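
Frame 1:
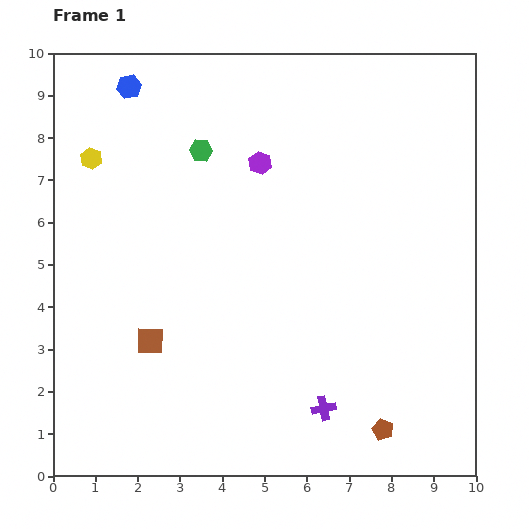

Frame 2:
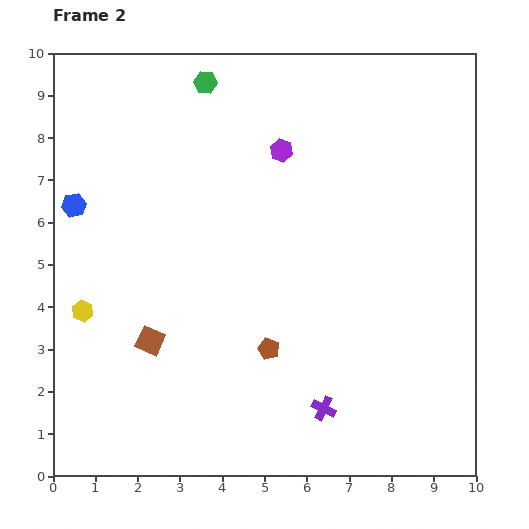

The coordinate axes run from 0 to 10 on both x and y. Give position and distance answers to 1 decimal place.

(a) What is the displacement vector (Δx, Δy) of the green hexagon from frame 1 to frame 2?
(0.1, 1.6)

The green hexagon was at (3.5, 7.7) in frame 1 and (3.6, 9.3) in frame 2.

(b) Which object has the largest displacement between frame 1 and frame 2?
the yellow hexagon

(moved 3.6; next 3.3)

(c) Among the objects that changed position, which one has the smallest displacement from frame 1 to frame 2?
the purple hexagon

(moved 0.6)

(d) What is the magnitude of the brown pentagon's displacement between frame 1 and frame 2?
3.3

The brown pentagon moved from (7.8, 1.1) to (5.1, 3.0), a distance of √(2.7² + 1.9²) ≈ 3.3.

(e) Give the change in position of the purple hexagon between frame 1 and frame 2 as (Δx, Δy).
(0.5, 0.3)

The purple hexagon was at (4.9, 7.4) in frame 1 and (5.4, 7.7) in frame 2.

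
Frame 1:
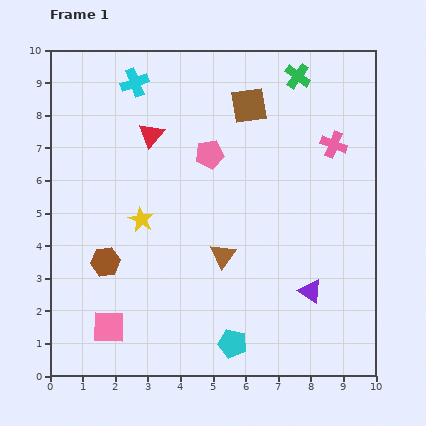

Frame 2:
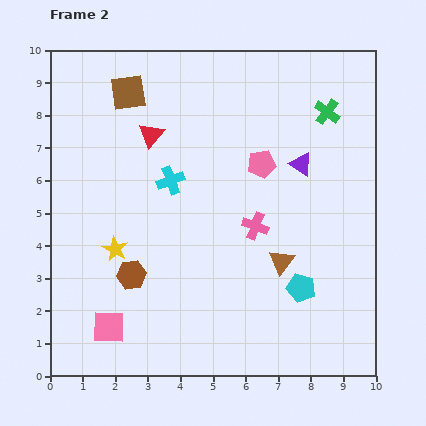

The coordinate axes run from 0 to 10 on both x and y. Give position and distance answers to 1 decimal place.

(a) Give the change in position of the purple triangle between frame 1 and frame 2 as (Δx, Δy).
(-0.3, 3.9)

The purple triangle was at (8.0, 2.6) in frame 1 and (7.7, 6.5) in frame 2.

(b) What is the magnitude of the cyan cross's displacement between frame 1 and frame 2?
3.2

The cyan cross moved from (2.6, 9.0) to (3.7, 6.0), a distance of √(1.1² + 3.0²) ≈ 3.2.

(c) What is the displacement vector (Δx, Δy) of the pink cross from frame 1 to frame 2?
(-2.4, -2.5)

The pink cross was at (8.7, 7.1) in frame 1 and (6.3, 4.6) in frame 2.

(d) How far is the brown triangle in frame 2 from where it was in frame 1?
1.8

The brown triangle moved from (5.3, 3.7) to (7.1, 3.5), a distance of √(1.8² + 0.2²) ≈ 1.8.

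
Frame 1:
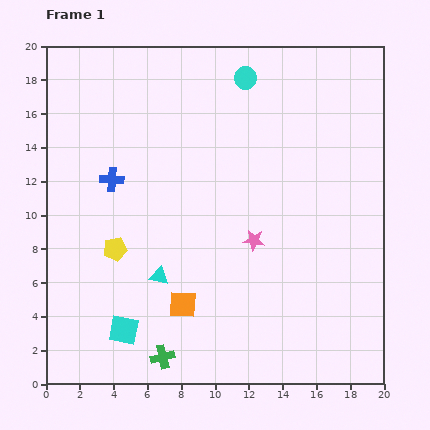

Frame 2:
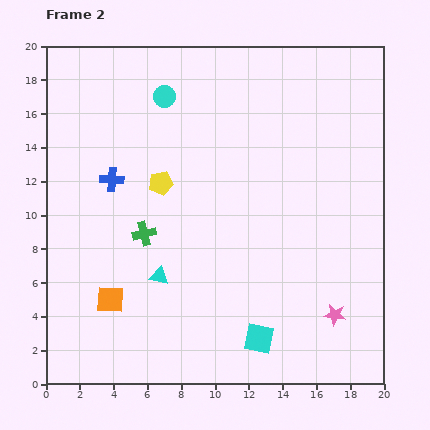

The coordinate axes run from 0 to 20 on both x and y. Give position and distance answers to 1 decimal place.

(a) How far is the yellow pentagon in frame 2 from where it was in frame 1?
4.7

The yellow pentagon moved from (4.1, 8.0) to (6.8, 11.9), a distance of √(2.7² + 3.9²) ≈ 4.7.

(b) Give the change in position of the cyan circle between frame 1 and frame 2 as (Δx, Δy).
(-4.8, -1.1)

The cyan circle was at (11.8, 18.1) in frame 1 and (7.0, 17.0) in frame 2.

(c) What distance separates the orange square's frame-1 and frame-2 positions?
4.3

The orange square moved from (8.1, 4.7) to (3.8, 5.0), a distance of √(4.3² + 0.3²) ≈ 4.3.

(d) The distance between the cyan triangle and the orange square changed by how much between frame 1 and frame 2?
+1.0

Distance in frame 1: 2.2. Distance in frame 2: 3.2.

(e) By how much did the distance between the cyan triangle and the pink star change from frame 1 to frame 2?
+4.7

Distance in frame 1: 6.0. Distance in frame 2: 10.7.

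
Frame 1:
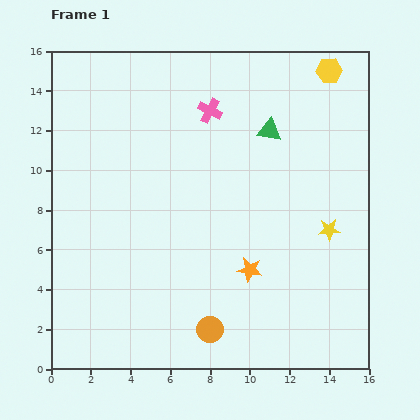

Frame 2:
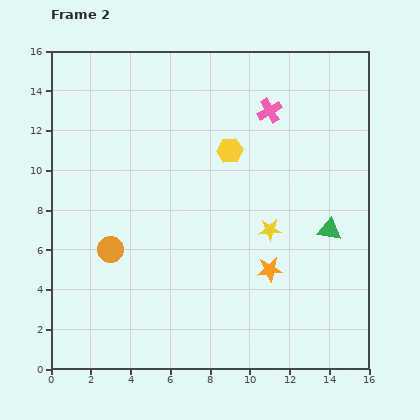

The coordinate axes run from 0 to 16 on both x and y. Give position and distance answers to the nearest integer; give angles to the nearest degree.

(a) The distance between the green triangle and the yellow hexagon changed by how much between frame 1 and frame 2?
+2

Distance in frame 1: 4. Distance in frame 2: 6.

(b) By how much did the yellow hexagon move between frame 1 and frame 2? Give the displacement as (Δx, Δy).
(-5, -4)

The yellow hexagon was at (14, 15) in frame 1 and (9, 11) in frame 2.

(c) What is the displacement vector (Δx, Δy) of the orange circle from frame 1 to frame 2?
(-5, 4)

The orange circle was at (8, 2) in frame 1 and (3, 6) in frame 2.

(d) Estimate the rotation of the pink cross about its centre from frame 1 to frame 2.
33° clockwise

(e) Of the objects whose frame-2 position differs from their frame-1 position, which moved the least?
the orange star

(moved 1)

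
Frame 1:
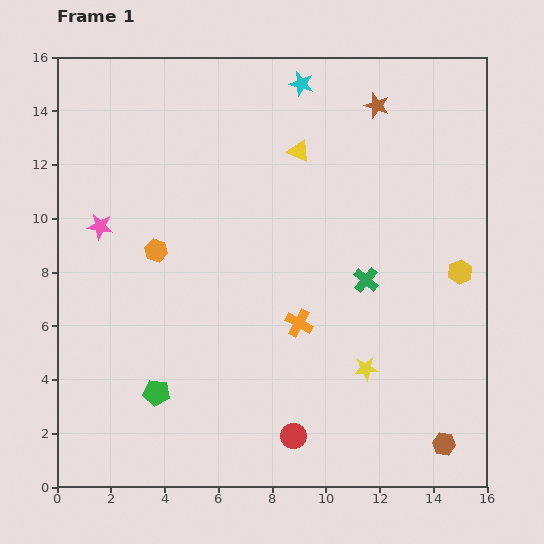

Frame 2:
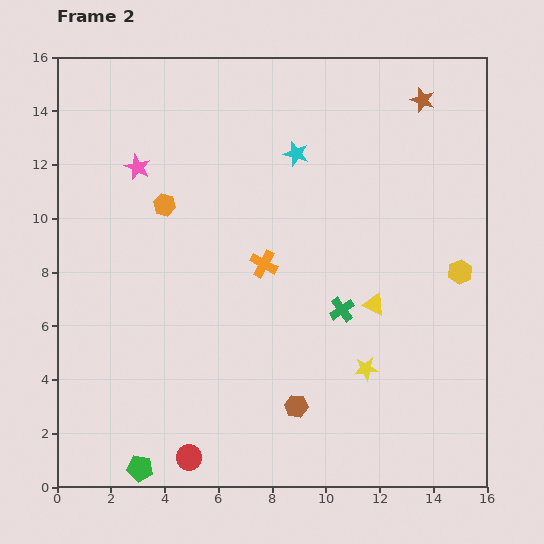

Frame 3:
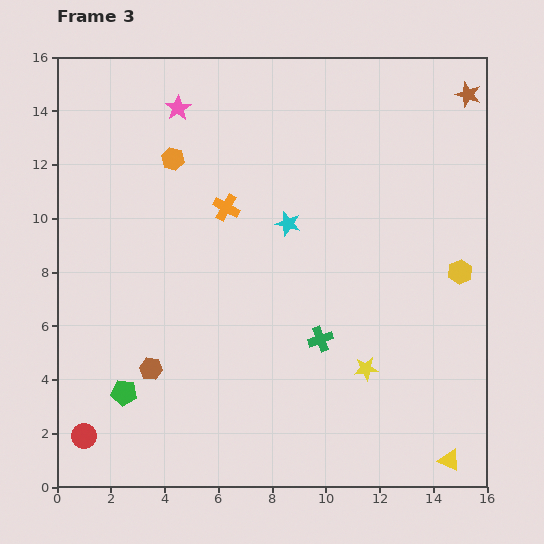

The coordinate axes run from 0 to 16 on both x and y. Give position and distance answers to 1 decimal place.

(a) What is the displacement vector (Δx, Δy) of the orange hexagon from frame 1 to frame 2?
(0.3, 1.7)

The orange hexagon was at (3.7, 8.8) in frame 1 and (4.0, 10.5) in frame 2.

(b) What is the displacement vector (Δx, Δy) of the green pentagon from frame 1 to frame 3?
(-1.2, 0.0)

The green pentagon was at (3.7, 3.5) in frame 1 and (2.5, 3.5) in frame 3.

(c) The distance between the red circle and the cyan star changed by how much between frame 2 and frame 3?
-1.0

Distance in frame 2: 12.0. Distance in frame 3: 11.0.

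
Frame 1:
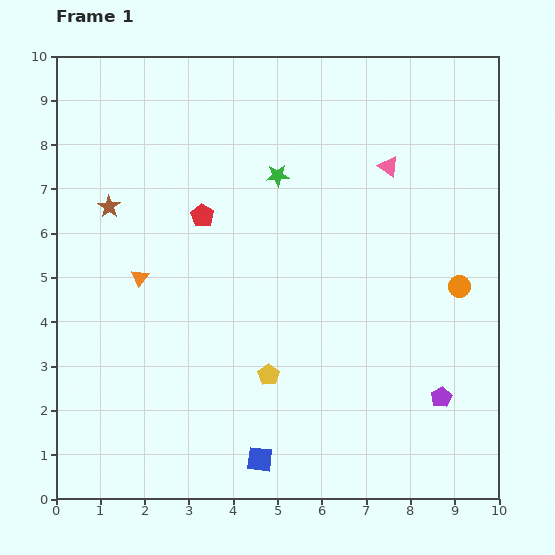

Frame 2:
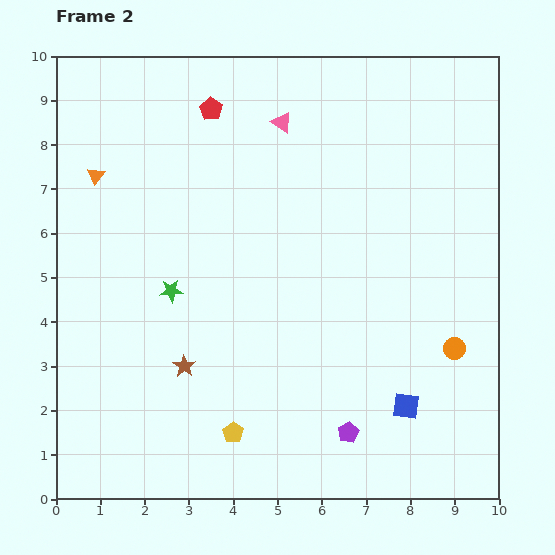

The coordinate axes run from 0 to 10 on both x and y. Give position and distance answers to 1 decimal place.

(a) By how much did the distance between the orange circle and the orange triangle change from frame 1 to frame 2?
+1.8

Distance in frame 1: 7.2. Distance in frame 2: 9.0.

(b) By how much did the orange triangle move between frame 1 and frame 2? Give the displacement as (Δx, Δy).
(-1.0, 2.3)

The orange triangle was at (1.9, 5.0) in frame 1 and (0.9, 7.3) in frame 2.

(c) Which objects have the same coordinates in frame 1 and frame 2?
none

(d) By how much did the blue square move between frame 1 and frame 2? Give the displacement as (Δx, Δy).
(3.3, 1.2)

The blue square was at (4.6, 0.9) in frame 1 and (7.9, 2.1) in frame 2.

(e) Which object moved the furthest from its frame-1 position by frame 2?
the brown star

(moved 4.0; next 3.5)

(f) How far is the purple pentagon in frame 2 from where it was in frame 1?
2.2

The purple pentagon moved from (8.7, 2.3) to (6.6, 1.5), a distance of √(2.1² + 0.8²) ≈ 2.2.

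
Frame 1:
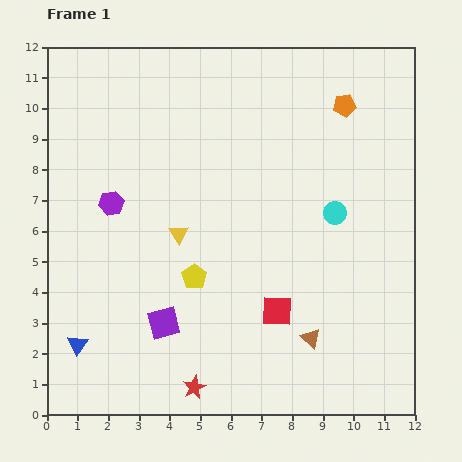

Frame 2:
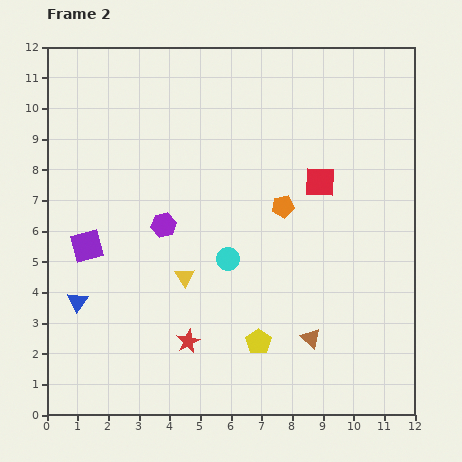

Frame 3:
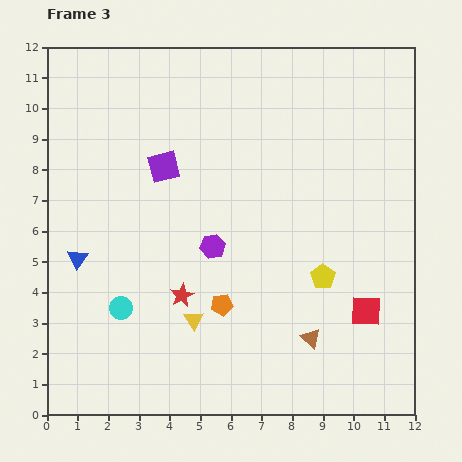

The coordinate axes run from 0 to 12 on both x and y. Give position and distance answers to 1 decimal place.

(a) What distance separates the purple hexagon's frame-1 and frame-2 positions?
1.8

The purple hexagon moved from (2.1, 6.9) to (3.8, 6.2), a distance of √(1.7² + 0.7²) ≈ 1.8.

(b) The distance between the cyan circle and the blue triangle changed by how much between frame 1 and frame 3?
-7.3

Distance in frame 1: 9.4. Distance in frame 3: 2.1.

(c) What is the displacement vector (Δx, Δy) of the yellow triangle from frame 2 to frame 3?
(0.3, -1.4)

The yellow triangle was at (4.5, 4.5) in frame 2 and (4.8, 3.1) in frame 3.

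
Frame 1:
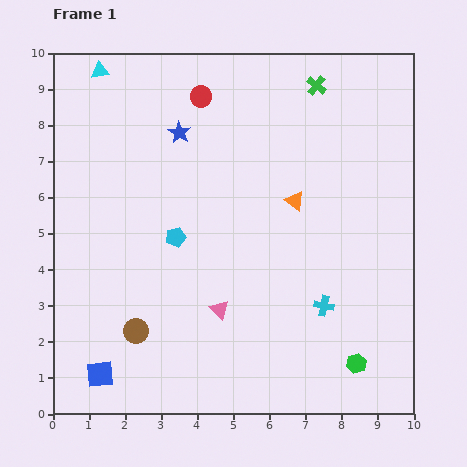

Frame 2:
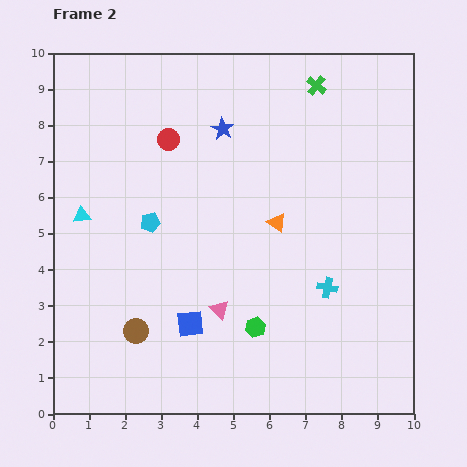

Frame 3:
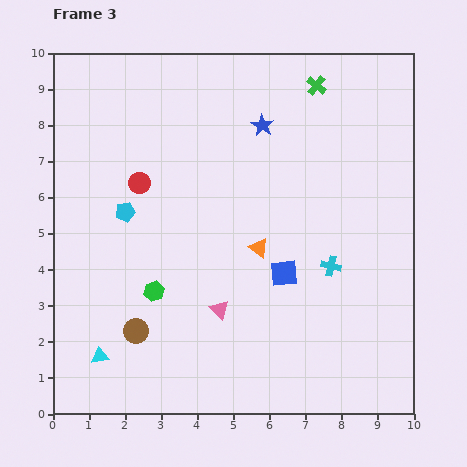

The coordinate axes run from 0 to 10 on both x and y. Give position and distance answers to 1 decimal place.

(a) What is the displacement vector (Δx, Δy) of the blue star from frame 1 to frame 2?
(1.2, 0.1)

The blue star was at (3.5, 7.8) in frame 1 and (4.7, 7.9) in frame 2.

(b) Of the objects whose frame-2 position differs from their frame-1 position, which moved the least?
the cyan cross

(moved 0.5)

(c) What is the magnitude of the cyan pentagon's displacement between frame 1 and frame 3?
1.6

The cyan pentagon moved from (3.4, 4.9) to (2.0, 5.6), a distance of √(1.4² + 0.7²) ≈ 1.6.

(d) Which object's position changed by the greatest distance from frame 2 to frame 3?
the cyan triangle

(moved 3.9; next 3.0)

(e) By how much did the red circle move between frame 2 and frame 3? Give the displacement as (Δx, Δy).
(-0.8, -1.2)

The red circle was at (3.2, 7.6) in frame 2 and (2.4, 6.4) in frame 3.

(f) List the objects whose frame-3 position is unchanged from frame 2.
the green cross, the brown circle, the pink triangle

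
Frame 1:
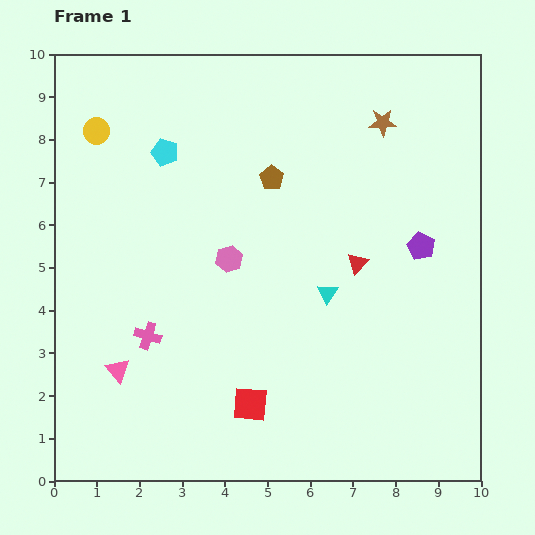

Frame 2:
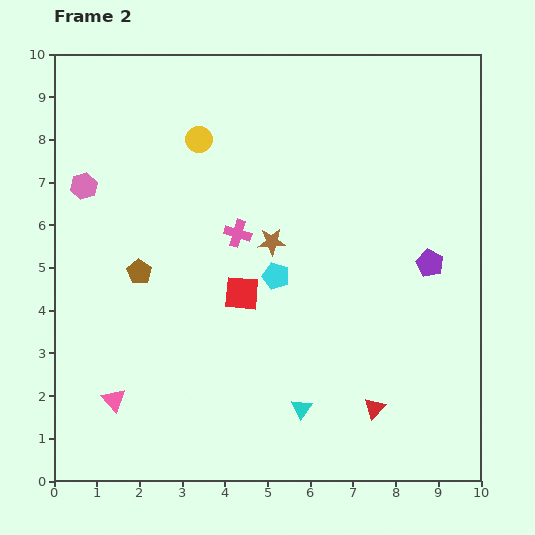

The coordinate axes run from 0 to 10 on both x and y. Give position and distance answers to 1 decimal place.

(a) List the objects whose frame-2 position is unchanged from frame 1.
none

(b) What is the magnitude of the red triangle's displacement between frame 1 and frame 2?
3.4

The red triangle moved from (7.1, 5.1) to (7.5, 1.7), a distance of √(0.4² + 3.4²) ≈ 3.4.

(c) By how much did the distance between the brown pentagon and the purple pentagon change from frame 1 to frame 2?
+3.0

Distance in frame 1: 3.8. Distance in frame 2: 6.8.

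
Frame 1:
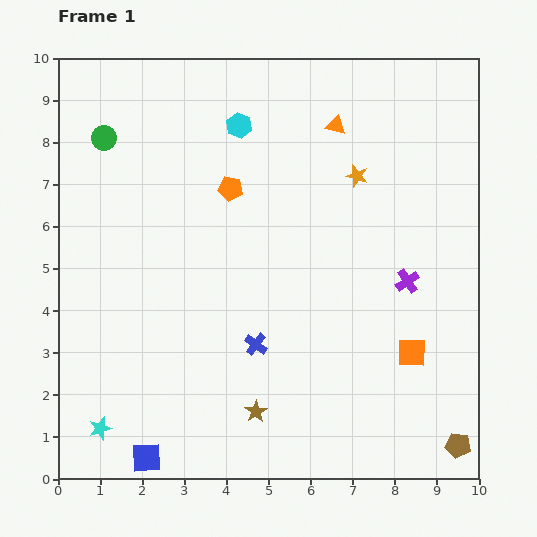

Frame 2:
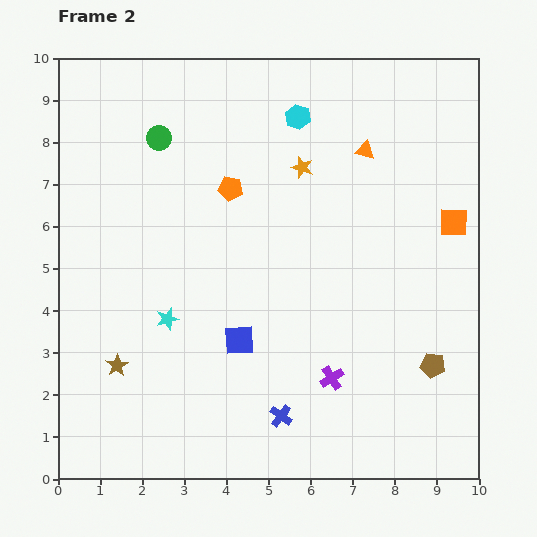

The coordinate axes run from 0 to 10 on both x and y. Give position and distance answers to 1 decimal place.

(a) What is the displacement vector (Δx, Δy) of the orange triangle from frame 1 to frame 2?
(0.7, -0.6)

The orange triangle was at (6.6, 8.4) in frame 1 and (7.3, 7.8) in frame 2.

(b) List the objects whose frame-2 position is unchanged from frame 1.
the orange pentagon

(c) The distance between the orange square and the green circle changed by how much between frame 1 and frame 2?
-1.6

Distance in frame 1: 8.9. Distance in frame 2: 7.3.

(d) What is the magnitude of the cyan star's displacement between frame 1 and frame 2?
3.1

The cyan star moved from (1.0, 1.2) to (2.6, 3.8), a distance of √(1.6² + 2.6²) ≈ 3.1.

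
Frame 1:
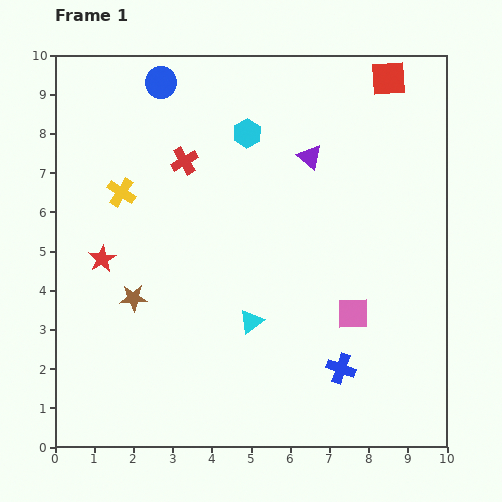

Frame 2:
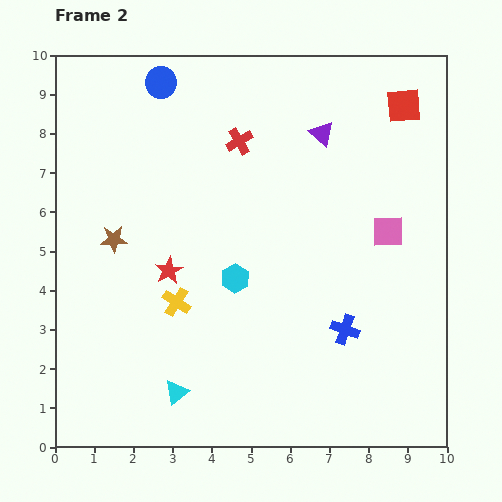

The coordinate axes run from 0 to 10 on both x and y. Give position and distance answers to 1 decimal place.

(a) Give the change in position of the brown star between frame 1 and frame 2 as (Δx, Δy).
(-0.5, 1.5)

The brown star was at (2.0, 3.8) in frame 1 and (1.5, 5.3) in frame 2.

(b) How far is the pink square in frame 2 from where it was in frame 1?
2.3

The pink square moved from (7.6, 3.4) to (8.5, 5.5), a distance of √(0.9² + 2.1²) ≈ 2.3.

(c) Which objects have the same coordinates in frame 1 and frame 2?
the blue circle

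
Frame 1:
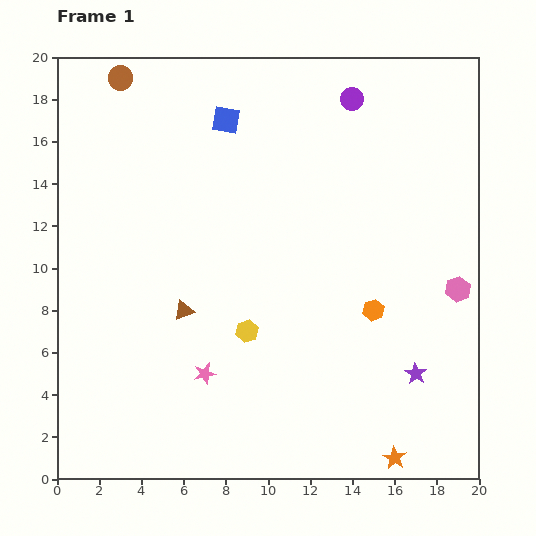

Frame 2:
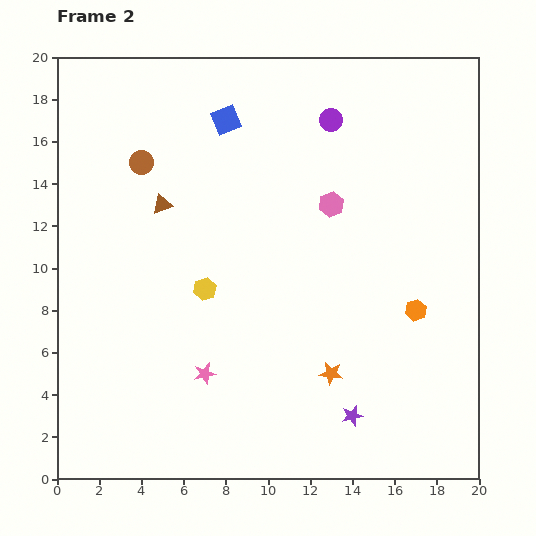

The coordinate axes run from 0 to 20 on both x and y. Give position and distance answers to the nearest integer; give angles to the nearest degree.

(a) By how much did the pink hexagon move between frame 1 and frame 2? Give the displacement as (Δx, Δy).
(-6, 4)

The pink hexagon was at (19, 9) in frame 1 and (13, 13) in frame 2.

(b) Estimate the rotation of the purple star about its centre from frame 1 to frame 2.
26° clockwise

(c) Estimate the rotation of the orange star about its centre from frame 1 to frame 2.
24° counter-clockwise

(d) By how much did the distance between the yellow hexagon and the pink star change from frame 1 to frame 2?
+1

Distance in frame 1: 3. Distance in frame 2: 4.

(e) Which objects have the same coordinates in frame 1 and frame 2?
the pink star, the blue square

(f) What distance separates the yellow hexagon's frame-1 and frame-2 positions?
3

The yellow hexagon moved from (9, 7) to (7, 9), a distance of √(2² + 2²) ≈ 3.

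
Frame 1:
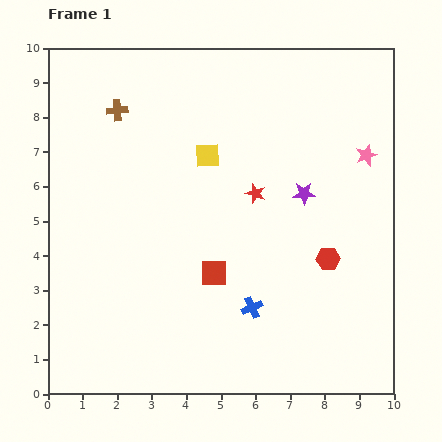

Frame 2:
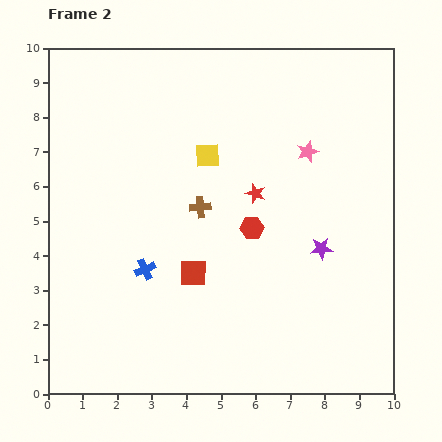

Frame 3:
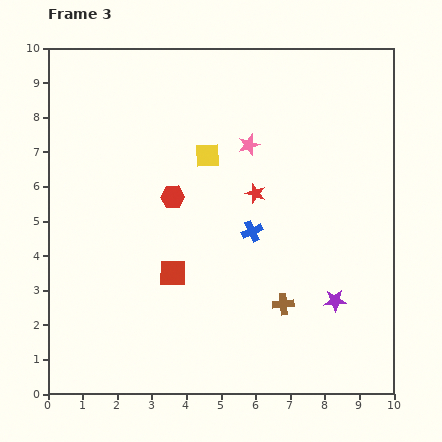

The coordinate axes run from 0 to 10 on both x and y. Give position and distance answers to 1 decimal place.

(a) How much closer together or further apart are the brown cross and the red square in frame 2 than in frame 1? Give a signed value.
-3.6

Distance in frame 1: 5.5. Distance in frame 2: 1.9.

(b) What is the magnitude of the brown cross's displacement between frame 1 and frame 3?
7.4

The brown cross moved from (2.0, 8.2) to (6.8, 2.6), a distance of √(4.8² + 5.6²) ≈ 7.4.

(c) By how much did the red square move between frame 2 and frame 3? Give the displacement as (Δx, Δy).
(-0.6, 0.0)

The red square was at (4.2, 3.5) in frame 2 and (3.6, 3.5) in frame 3.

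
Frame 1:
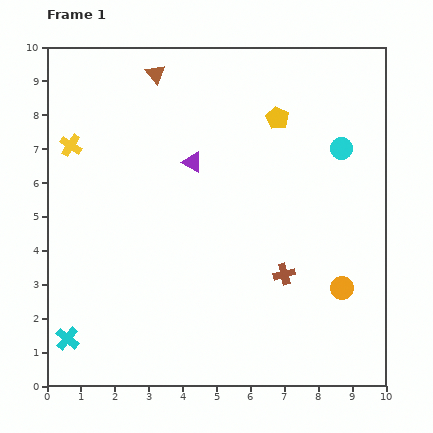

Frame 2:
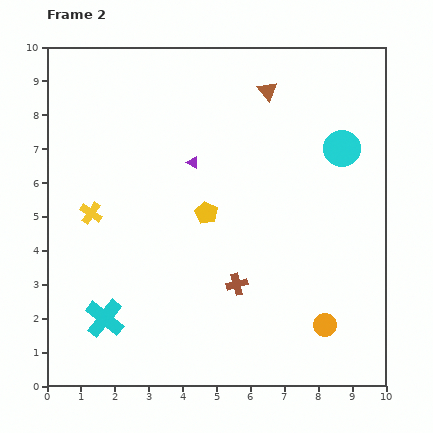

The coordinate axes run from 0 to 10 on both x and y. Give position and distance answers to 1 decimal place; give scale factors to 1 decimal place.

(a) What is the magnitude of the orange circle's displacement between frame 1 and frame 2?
1.2

The orange circle moved from (8.7, 2.9) to (8.2, 1.8), a distance of √(0.5² + 1.1²) ≈ 1.2.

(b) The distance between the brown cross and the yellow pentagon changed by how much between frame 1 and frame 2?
-2.3

Distance in frame 1: 4.6. Distance in frame 2: 2.3.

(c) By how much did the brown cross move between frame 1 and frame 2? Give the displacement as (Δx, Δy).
(-1.4, -0.3)

The brown cross was at (7.0, 3.3) in frame 1 and (5.6, 3.0) in frame 2.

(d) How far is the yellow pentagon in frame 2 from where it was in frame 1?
3.5

The yellow pentagon moved from (6.8, 7.9) to (4.7, 5.1), a distance of √(2.1² + 2.8²) ≈ 3.5.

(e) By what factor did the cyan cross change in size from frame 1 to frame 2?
1.6×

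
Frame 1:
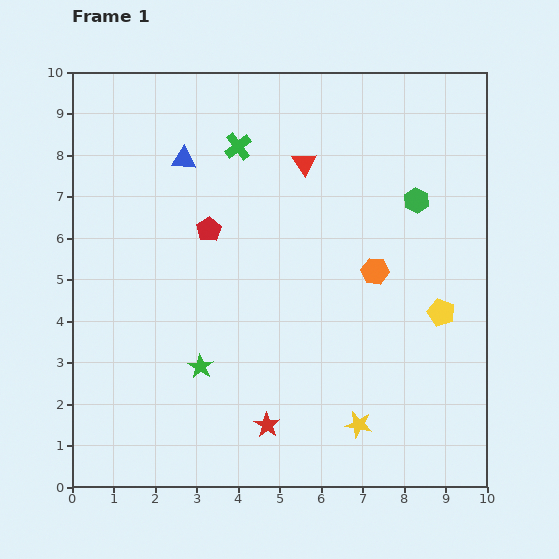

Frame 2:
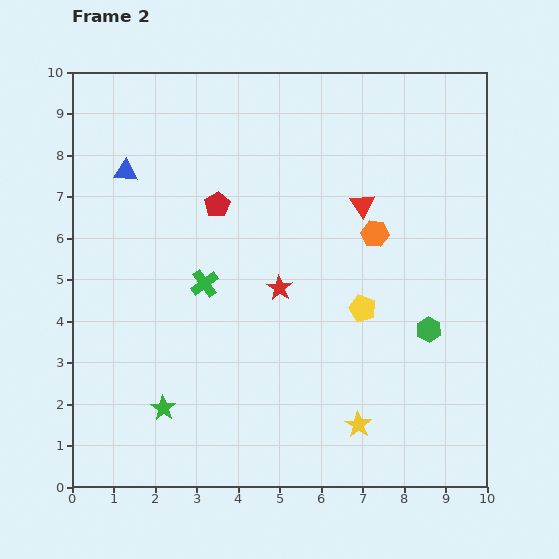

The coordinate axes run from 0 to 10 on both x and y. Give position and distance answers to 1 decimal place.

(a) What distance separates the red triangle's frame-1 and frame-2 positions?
1.7

The red triangle moved from (5.6, 7.8) to (7.0, 6.8), a distance of √(1.4² + 1.0²) ≈ 1.7.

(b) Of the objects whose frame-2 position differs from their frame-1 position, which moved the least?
the red pentagon

(moved 0.6)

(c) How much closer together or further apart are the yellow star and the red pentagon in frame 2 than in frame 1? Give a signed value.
+0.4

Distance in frame 1: 5.9. Distance in frame 2: 6.3.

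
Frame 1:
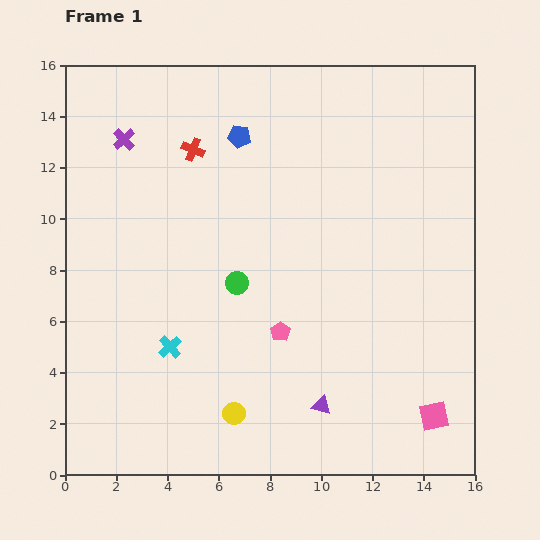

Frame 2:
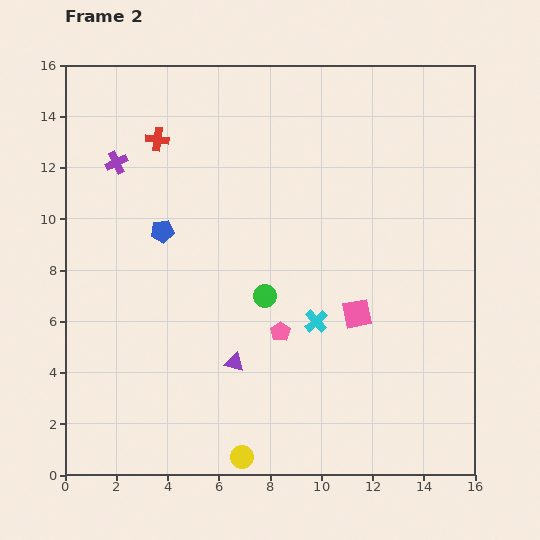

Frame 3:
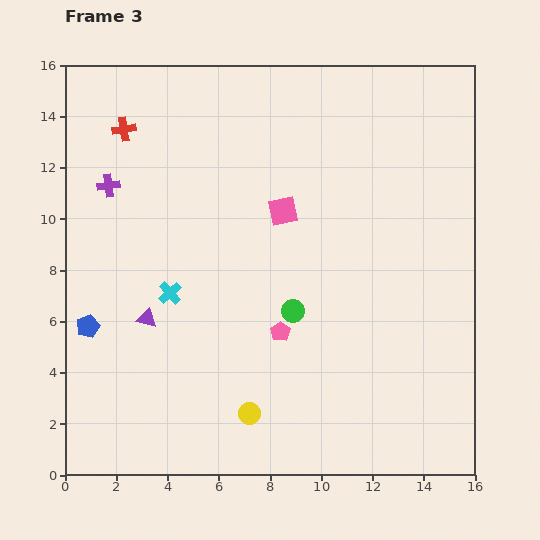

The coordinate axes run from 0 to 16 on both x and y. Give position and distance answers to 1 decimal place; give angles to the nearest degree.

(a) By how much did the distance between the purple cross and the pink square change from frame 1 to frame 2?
-5.1

Distance in frame 1: 16.2. Distance in frame 2: 11.1.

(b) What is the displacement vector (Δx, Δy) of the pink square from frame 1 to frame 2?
(-3.0, 4.0)

The pink square was at (14.4, 2.3) in frame 1 and (11.4, 6.3) in frame 2.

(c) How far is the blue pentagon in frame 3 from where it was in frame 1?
9.5

The blue pentagon moved from (6.8, 13.2) to (0.9, 5.8), a distance of √(5.9² + 7.4²) ≈ 9.5.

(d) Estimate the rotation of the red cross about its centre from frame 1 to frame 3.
31° counter-clockwise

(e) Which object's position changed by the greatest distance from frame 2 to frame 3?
the cyan cross

(moved 5.8; next 4.9)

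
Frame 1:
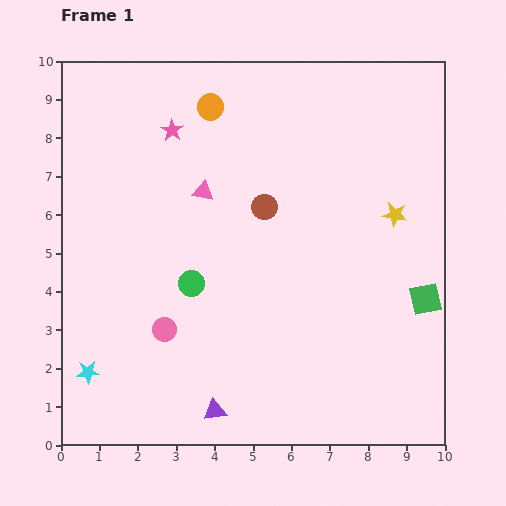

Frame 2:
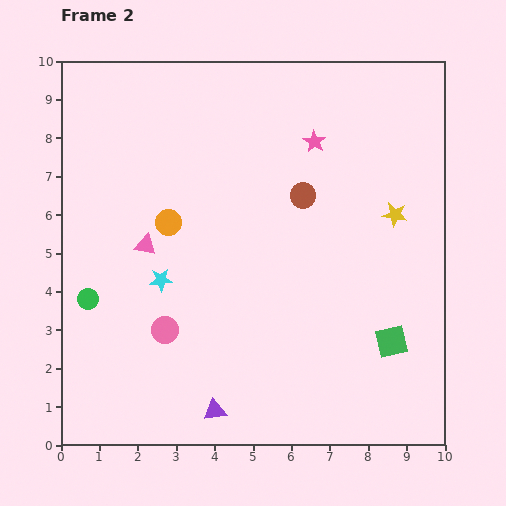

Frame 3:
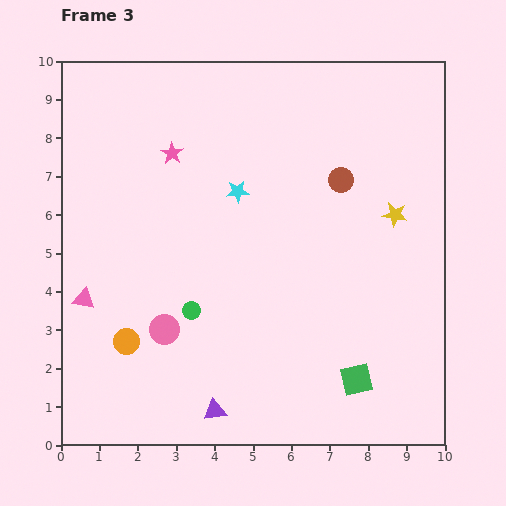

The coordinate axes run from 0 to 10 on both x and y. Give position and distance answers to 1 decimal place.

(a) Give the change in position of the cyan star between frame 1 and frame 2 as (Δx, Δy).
(1.9, 2.4)

The cyan star was at (0.7, 1.9) in frame 1 and (2.6, 4.3) in frame 2.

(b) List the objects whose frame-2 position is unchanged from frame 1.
the yellow star, the purple triangle, the pink circle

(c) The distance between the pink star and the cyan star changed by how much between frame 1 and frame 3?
-4.7

Distance in frame 1: 6.7. Distance in frame 3: 2.0.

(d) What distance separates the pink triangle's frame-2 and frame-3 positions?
2.1

The pink triangle moved from (2.2, 5.2) to (0.6, 3.8), a distance of √(1.6² + 1.4²) ≈ 2.1.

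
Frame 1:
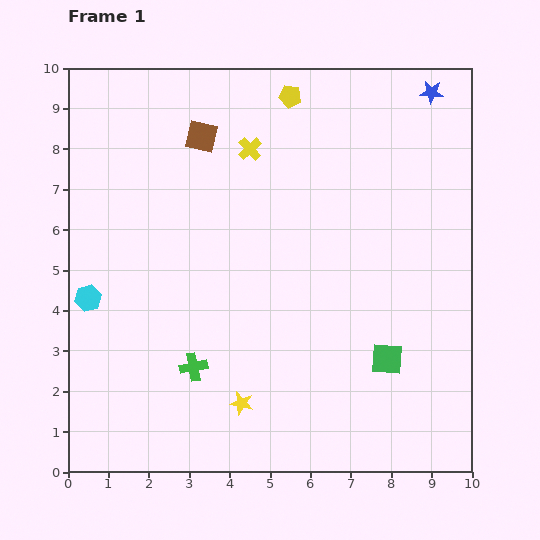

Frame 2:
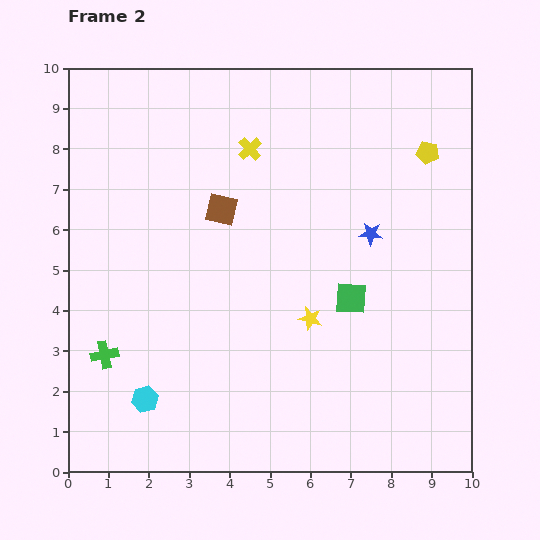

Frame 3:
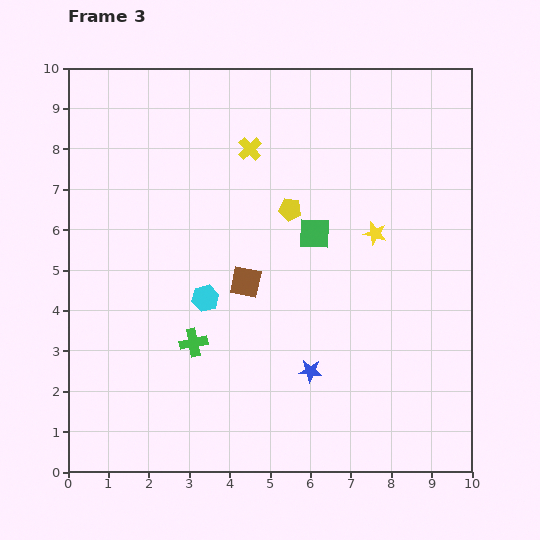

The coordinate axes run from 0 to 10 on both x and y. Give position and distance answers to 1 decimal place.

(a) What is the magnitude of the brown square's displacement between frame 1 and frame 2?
1.9

The brown square moved from (3.3, 8.3) to (3.8, 6.5), a distance of √(0.5² + 1.8²) ≈ 1.9.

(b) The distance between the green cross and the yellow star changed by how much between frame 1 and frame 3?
+3.7

Distance in frame 1: 1.5. Distance in frame 3: 5.2.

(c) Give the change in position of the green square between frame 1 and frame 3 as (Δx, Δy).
(-1.8, 3.1)

The green square was at (7.9, 2.8) in frame 1 and (6.1, 5.9) in frame 3.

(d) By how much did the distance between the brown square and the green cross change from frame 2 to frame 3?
-2.6

Distance in frame 2: 4.6. Distance in frame 3: 2.0.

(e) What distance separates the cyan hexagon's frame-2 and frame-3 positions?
2.9

The cyan hexagon moved from (1.9, 1.8) to (3.4, 4.3), a distance of √(1.5² + 2.5²) ≈ 2.9.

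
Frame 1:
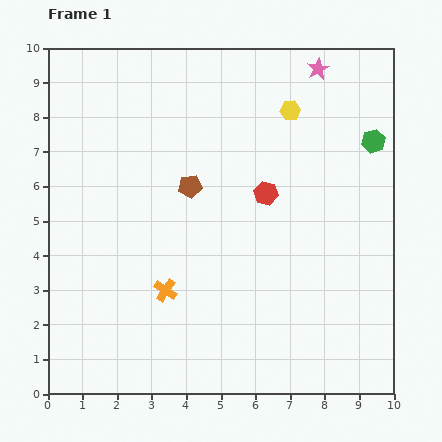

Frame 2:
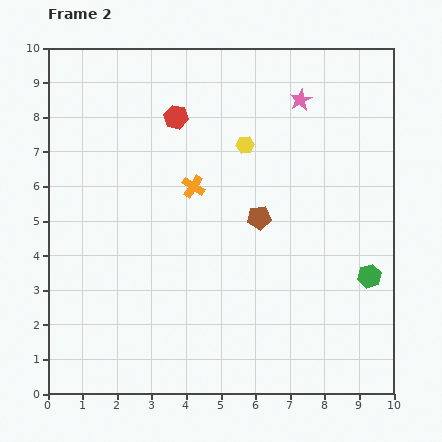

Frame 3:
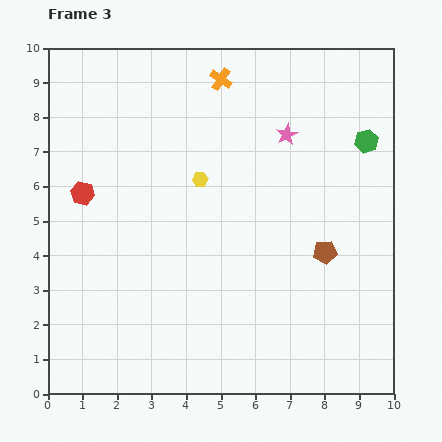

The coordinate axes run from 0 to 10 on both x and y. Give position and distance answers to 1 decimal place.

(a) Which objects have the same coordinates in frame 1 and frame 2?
none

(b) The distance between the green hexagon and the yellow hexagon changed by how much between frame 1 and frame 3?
+2.3

Distance in frame 1: 2.6. Distance in frame 3: 4.9.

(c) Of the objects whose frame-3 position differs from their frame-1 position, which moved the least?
the green hexagon

(moved 0.2)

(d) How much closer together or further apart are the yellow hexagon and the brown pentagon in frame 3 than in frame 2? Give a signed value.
+2.1

Distance in frame 2: 2.1. Distance in frame 3: 4.2.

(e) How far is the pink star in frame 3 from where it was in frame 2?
1.1

The pink star moved from (7.3, 8.5) to (6.9, 7.5), a distance of √(0.4² + 1.0²) ≈ 1.1.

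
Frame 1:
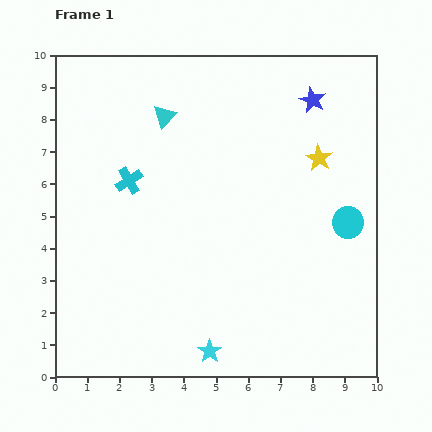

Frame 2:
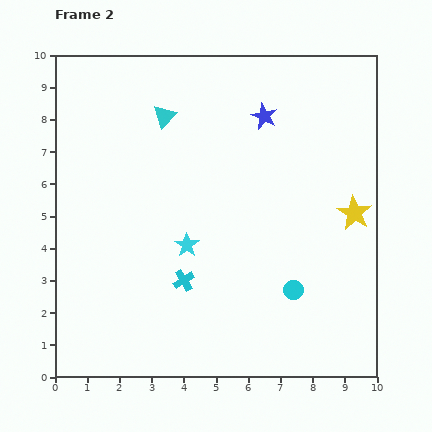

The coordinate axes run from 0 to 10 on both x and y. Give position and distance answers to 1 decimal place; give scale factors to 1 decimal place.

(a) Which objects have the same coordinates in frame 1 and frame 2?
the cyan triangle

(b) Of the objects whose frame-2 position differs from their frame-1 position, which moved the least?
the blue star

(moved 1.6)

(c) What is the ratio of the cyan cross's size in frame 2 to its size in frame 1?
0.8×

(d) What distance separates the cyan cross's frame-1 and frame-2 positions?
3.5

The cyan cross moved from (2.3, 6.1) to (4.0, 3.0), a distance of √(1.7² + 3.1²) ≈ 3.5.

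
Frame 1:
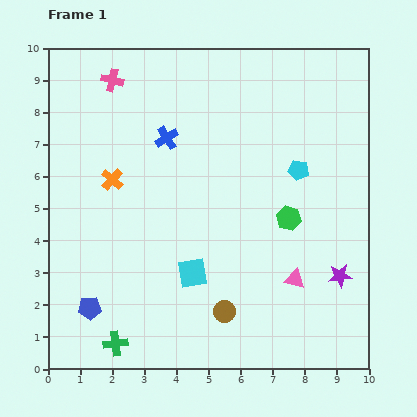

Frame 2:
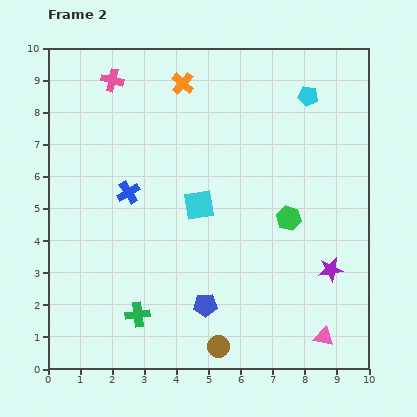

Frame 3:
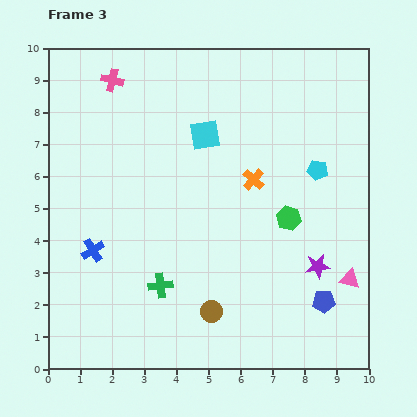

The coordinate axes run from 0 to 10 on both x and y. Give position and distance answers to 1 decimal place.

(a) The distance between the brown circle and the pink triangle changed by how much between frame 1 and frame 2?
+0.9

Distance in frame 1: 2.4. Distance in frame 2: 3.3.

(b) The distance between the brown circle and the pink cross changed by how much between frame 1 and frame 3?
-0.2

Distance in frame 1: 8.0. Distance in frame 3: 7.8.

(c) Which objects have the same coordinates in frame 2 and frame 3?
the pink cross, the green hexagon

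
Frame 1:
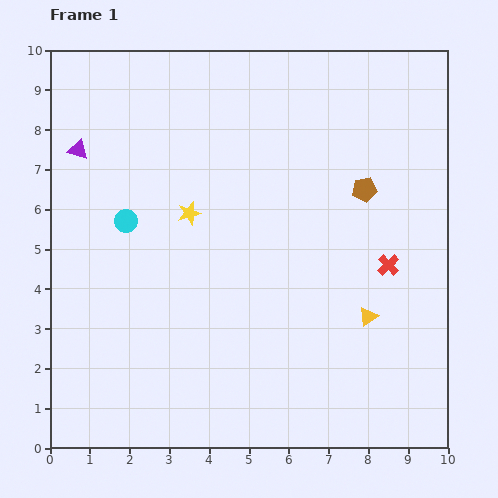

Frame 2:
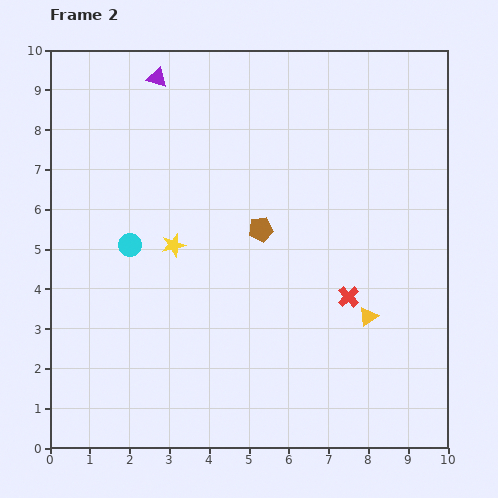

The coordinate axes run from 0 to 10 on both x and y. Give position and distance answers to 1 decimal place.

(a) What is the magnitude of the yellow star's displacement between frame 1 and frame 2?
0.9

The yellow star moved from (3.5, 5.9) to (3.1, 5.1), a distance of √(0.4² + 0.8²) ≈ 0.9.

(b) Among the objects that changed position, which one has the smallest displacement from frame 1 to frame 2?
the cyan circle

(moved 0.6)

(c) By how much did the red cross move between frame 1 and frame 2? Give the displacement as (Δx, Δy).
(-1.0, -0.8)

The red cross was at (8.5, 4.6) in frame 1 and (7.5, 3.8) in frame 2.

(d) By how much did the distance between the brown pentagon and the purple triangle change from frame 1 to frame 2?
-2.7

Distance in frame 1: 7.3. Distance in frame 2: 4.6.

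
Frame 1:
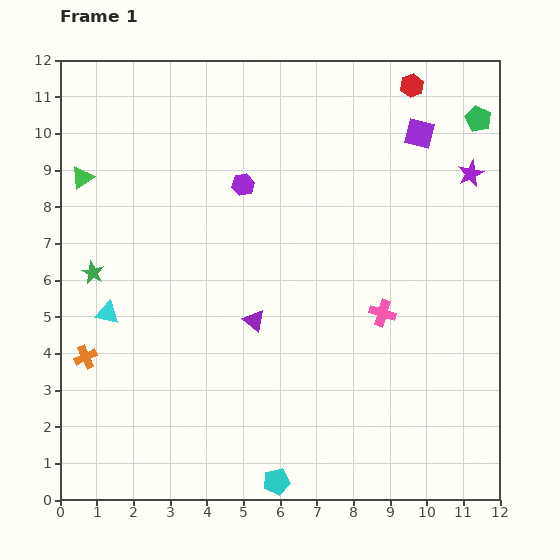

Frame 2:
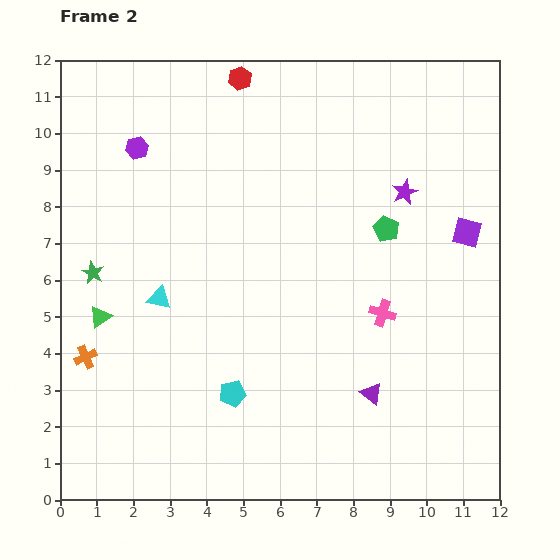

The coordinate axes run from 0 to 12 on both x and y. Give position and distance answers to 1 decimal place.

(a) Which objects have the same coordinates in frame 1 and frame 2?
the orange cross, the green star, the pink cross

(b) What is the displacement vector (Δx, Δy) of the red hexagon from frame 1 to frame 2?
(-4.7, 0.2)

The red hexagon was at (9.6, 11.3) in frame 1 and (4.9, 11.5) in frame 2.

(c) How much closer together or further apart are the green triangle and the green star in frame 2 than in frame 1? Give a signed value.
-1.4

Distance in frame 1: 2.6. Distance in frame 2: 1.2.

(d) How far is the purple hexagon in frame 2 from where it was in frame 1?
3.1

The purple hexagon moved from (5.0, 8.6) to (2.1, 9.6), a distance of √(2.9² + 1.0²) ≈ 3.1.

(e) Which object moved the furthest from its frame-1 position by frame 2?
the red hexagon

(moved 4.7; next 3.9)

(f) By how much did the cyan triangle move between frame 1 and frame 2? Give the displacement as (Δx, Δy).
(1.4, 0.4)

The cyan triangle was at (1.3, 5.1) in frame 1 and (2.7, 5.5) in frame 2.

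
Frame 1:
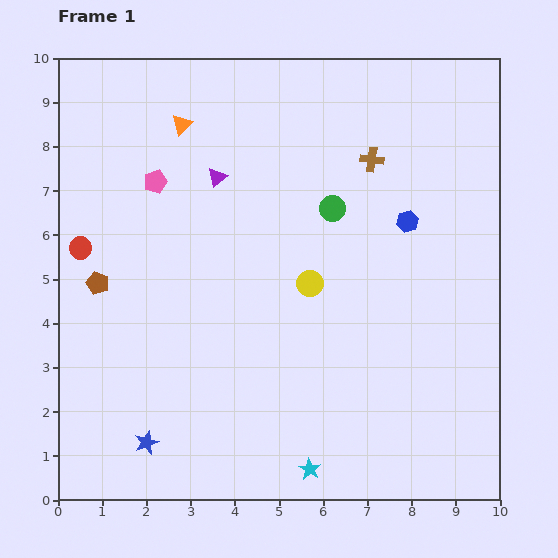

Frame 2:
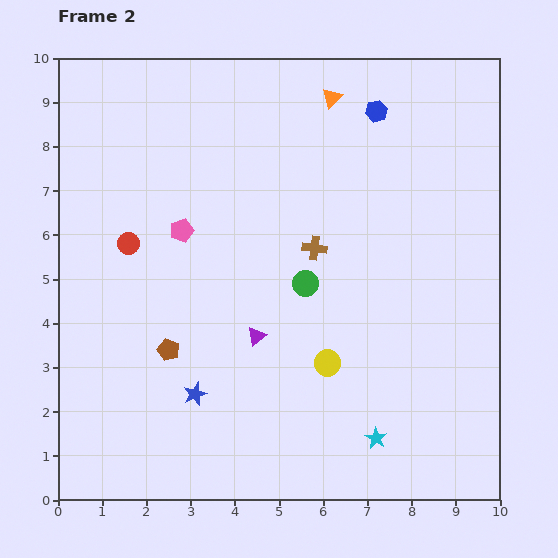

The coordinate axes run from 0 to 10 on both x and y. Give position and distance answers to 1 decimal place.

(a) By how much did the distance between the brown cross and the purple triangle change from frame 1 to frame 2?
-1.1

Distance in frame 1: 3.5. Distance in frame 2: 2.4.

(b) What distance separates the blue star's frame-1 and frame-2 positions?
1.6

The blue star moved from (2.0, 1.3) to (3.1, 2.4), a distance of √(1.1² + 1.1²) ≈ 1.6.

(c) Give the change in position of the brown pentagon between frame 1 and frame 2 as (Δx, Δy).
(1.6, -1.5)

The brown pentagon was at (0.9, 4.9) in frame 1 and (2.5, 3.4) in frame 2.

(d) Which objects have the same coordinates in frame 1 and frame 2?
none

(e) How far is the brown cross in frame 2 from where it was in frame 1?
2.4

The brown cross moved from (7.1, 7.7) to (5.8, 5.7), a distance of √(1.3² + 2.0²) ≈ 2.4.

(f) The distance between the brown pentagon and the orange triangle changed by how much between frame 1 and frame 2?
+2.7

Distance in frame 1: 4.1. Distance in frame 2: 6.8.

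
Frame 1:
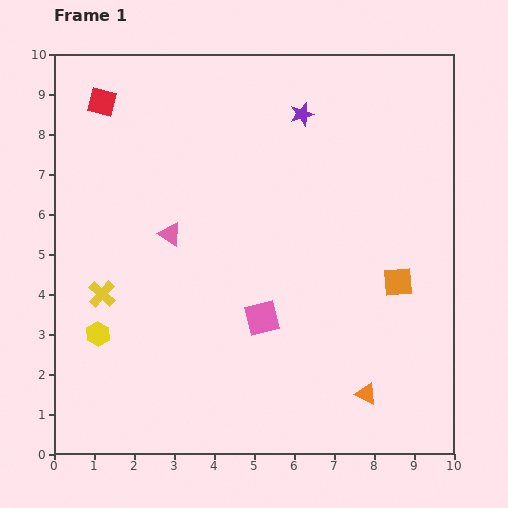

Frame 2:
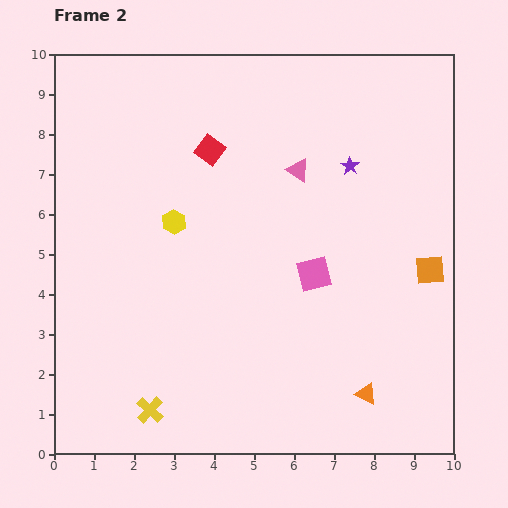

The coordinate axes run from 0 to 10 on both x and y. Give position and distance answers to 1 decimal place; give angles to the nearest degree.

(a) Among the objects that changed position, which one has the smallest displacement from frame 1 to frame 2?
the orange square

(moved 0.9)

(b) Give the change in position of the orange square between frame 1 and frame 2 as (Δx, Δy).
(0.8, 0.3)

The orange square was at (8.6, 4.3) in frame 1 and (9.4, 4.6) in frame 2.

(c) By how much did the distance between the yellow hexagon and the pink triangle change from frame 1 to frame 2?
+0.3

Distance in frame 1: 3.1. Distance in frame 2: 3.4.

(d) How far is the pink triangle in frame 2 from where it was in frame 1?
3.6

The pink triangle moved from (2.9, 5.5) to (6.1, 7.1), a distance of √(3.2² + 1.6²) ≈ 3.6.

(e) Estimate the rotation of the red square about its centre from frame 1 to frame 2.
21° clockwise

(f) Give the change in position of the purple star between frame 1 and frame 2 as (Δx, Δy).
(1.2, -1.3)

The purple star was at (6.2, 8.5) in frame 1 and (7.4, 7.2) in frame 2.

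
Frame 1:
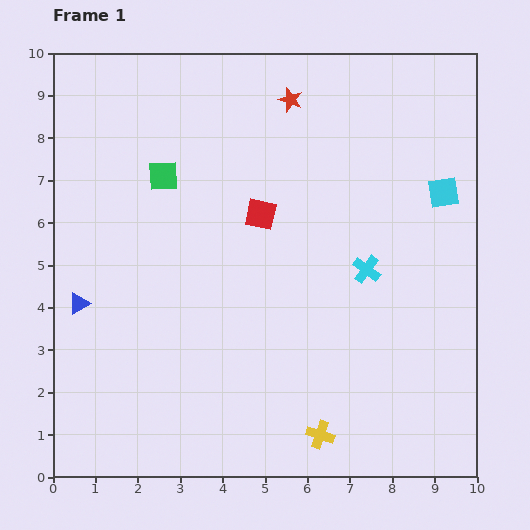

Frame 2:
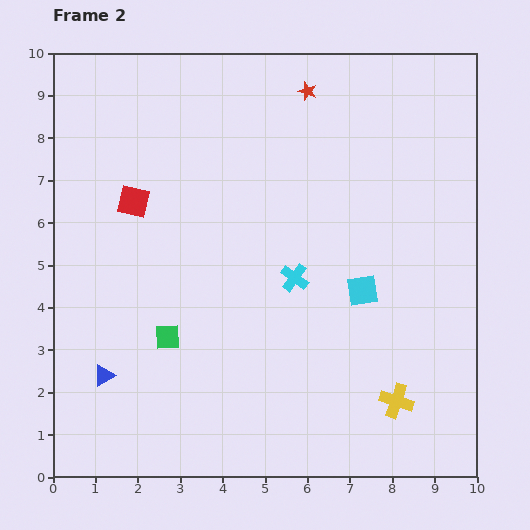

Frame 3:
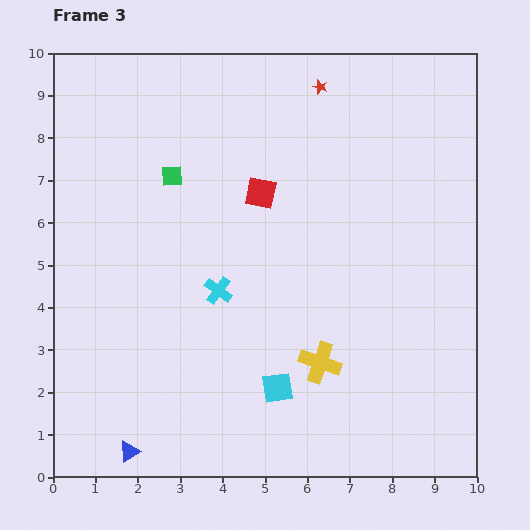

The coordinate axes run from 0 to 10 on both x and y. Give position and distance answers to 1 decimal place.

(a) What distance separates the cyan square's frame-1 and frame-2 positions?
3.0

The cyan square moved from (9.2, 6.7) to (7.3, 4.4), a distance of √(1.9² + 2.3²) ≈ 3.0.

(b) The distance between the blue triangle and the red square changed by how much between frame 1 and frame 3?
+2.0

Distance in frame 1: 4.8. Distance in frame 3: 6.8.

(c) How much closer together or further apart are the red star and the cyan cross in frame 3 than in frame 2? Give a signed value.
+1.0

Distance in frame 2: 4.4. Distance in frame 3: 5.4.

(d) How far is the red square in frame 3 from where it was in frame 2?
3.0

The red square moved from (1.9, 6.5) to (4.9, 6.7), a distance of √(3.0² + 0.2²) ≈ 3.0.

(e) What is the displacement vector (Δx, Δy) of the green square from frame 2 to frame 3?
(0.1, 3.8)

The green square was at (2.7, 3.3) in frame 2 and (2.8, 7.1) in frame 3.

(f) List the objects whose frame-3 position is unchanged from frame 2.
none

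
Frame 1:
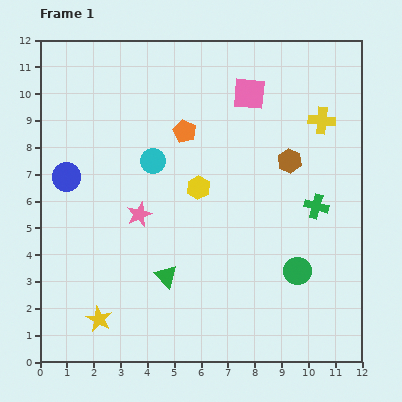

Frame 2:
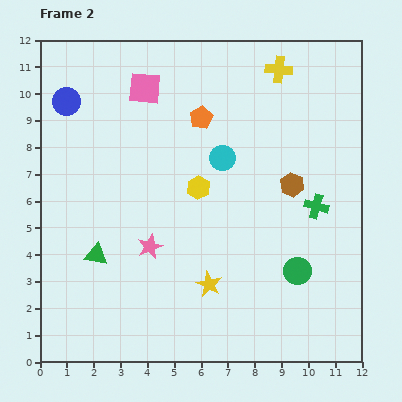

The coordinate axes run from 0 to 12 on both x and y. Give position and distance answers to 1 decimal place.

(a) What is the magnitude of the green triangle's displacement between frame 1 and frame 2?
2.7

The green triangle moved from (4.7, 3.2) to (2.1, 4.0), a distance of √(2.6² + 0.8²) ≈ 2.7.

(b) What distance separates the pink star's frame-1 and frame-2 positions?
1.3

The pink star moved from (3.7, 5.5) to (4.1, 4.3), a distance of √(0.4² + 1.2²) ≈ 1.3.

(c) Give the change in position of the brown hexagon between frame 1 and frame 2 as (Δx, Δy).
(0.1, -0.9)

The brown hexagon was at (9.3, 7.5) in frame 1 and (9.4, 6.6) in frame 2.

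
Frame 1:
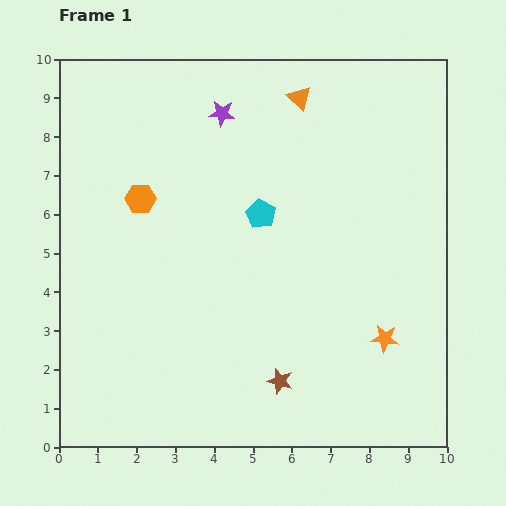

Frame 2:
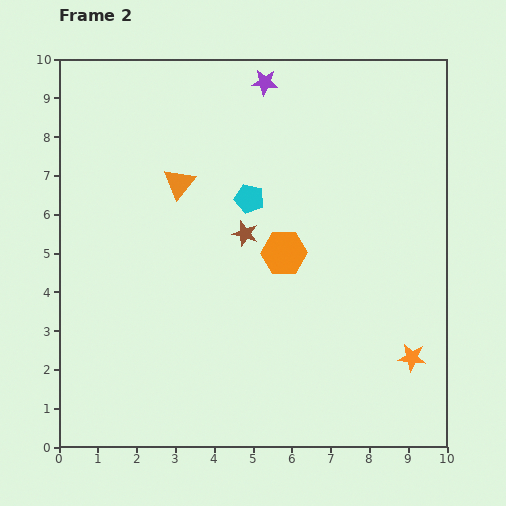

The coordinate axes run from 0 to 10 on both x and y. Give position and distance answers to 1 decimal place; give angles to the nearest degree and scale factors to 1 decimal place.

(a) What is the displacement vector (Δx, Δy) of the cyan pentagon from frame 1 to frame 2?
(-0.3, 0.4)

The cyan pentagon was at (5.2, 6.0) in frame 1 and (4.9, 6.4) in frame 2.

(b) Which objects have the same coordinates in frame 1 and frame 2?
none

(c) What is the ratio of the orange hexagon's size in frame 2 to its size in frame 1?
1.5×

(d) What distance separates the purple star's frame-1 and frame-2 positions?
1.4

The purple star moved from (4.2, 8.6) to (5.3, 9.4), a distance of √(1.1² + 0.8²) ≈ 1.4.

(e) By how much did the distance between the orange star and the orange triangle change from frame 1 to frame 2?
+0.9

Distance in frame 1: 6.6. Distance in frame 2: 7.5.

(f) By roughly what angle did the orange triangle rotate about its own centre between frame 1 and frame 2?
22° clockwise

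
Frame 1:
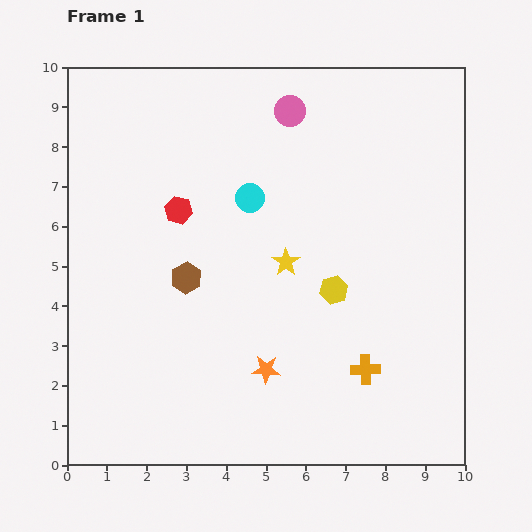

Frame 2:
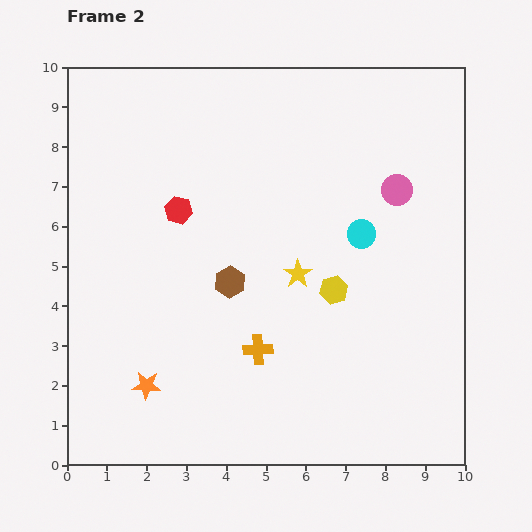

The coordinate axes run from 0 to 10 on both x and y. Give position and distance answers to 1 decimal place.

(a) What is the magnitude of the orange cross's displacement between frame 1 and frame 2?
2.7

The orange cross moved from (7.5, 2.4) to (4.8, 2.9), a distance of √(2.7² + 0.5²) ≈ 2.7.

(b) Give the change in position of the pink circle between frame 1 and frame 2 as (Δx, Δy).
(2.7, -2.0)

The pink circle was at (5.6, 8.9) in frame 1 and (8.3, 6.9) in frame 2.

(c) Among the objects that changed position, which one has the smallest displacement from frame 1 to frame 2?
the yellow star

(moved 0.4)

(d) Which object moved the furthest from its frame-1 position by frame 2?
the pink circle

(moved 3.4; next 3.0)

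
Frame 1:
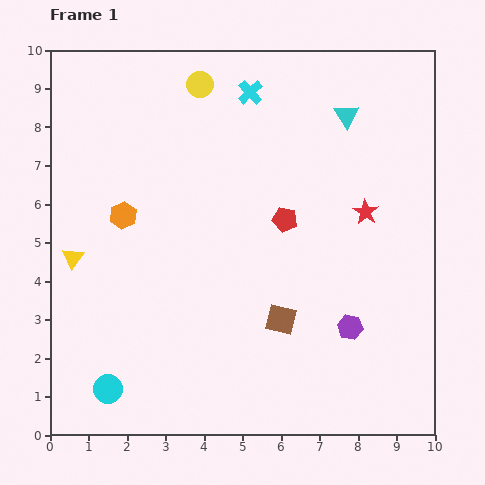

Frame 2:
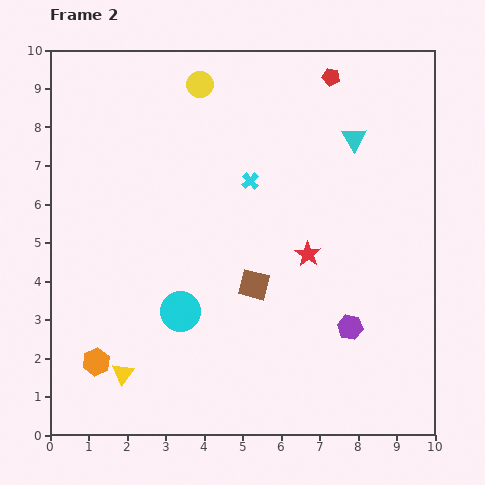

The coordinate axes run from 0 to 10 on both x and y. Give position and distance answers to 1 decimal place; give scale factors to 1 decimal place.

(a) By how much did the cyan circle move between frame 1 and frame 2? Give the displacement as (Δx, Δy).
(1.9, 2.0)

The cyan circle was at (1.5, 1.2) in frame 1 and (3.4, 3.2) in frame 2.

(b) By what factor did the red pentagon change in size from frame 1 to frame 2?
0.7×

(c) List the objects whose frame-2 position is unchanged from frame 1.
the yellow circle, the purple hexagon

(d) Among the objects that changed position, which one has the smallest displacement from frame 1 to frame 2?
the cyan triangle

(moved 0.6)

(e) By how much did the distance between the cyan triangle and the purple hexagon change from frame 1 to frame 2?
-0.6

Distance in frame 1: 5.5. Distance in frame 2: 4.9.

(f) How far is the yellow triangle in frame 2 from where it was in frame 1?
3.3

The yellow triangle moved from (0.6, 4.6) to (1.9, 1.6), a distance of √(1.3² + 3.0²) ≈ 3.3.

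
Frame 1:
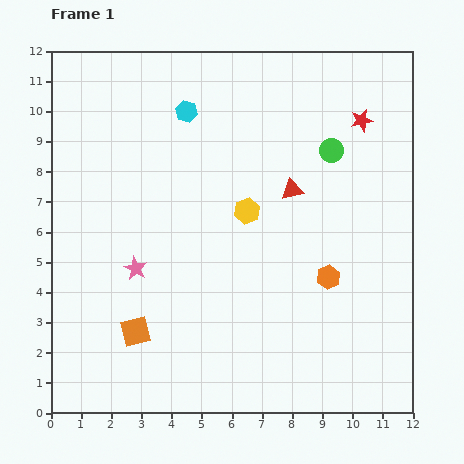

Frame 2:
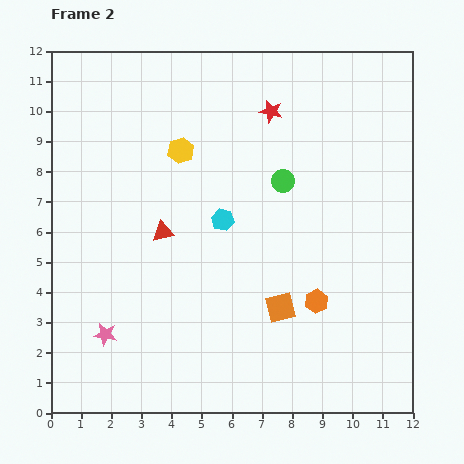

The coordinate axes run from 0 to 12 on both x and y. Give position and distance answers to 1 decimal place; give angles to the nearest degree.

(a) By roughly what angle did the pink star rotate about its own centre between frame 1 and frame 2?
19° counter-clockwise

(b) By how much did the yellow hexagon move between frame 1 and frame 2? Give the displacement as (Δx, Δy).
(-2.2, 2.0)

The yellow hexagon was at (6.5, 6.7) in frame 1 and (4.3, 8.7) in frame 2.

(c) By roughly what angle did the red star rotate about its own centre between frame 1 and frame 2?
26° clockwise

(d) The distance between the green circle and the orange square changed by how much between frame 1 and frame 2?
-4.6

Distance in frame 1: 8.8. Distance in frame 2: 4.2.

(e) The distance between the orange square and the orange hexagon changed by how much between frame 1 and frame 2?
-5.4

Distance in frame 1: 6.6. Distance in frame 2: 1.2.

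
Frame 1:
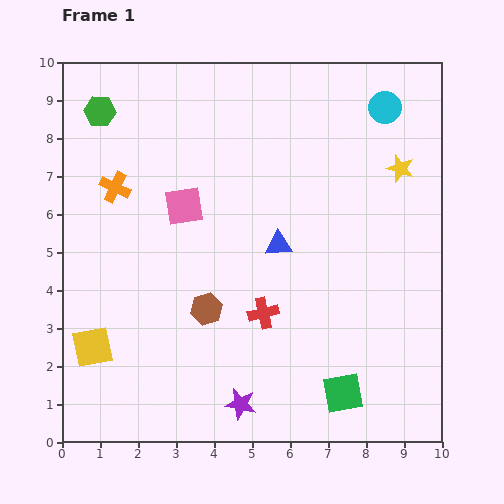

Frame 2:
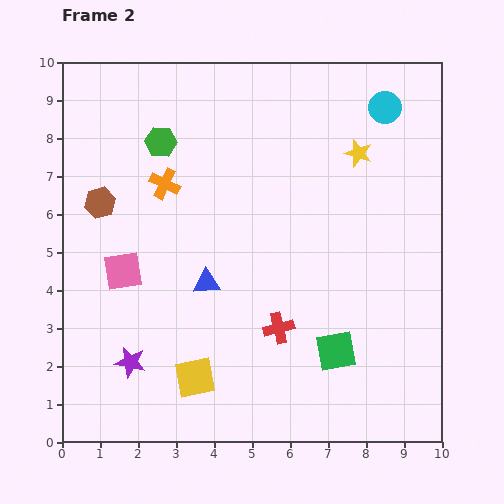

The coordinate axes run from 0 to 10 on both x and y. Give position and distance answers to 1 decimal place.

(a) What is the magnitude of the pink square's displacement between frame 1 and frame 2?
2.3

The pink square moved from (3.2, 6.2) to (1.6, 4.5), a distance of √(1.6² + 1.7²) ≈ 2.3.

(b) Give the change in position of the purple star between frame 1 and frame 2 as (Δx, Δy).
(-2.9, 1.1)

The purple star was at (4.7, 1.0) in frame 1 and (1.8, 2.1) in frame 2.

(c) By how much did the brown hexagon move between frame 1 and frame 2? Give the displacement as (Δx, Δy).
(-2.8, 2.8)

The brown hexagon was at (3.8, 3.5) in frame 1 and (1.0, 6.3) in frame 2.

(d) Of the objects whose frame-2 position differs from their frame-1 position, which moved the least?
the red cross

(moved 0.6)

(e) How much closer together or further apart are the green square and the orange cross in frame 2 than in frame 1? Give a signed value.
-1.8

Distance in frame 1: 8.1. Distance in frame 2: 6.3.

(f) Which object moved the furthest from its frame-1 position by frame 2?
the brown hexagon

(moved 4.0; next 3.1)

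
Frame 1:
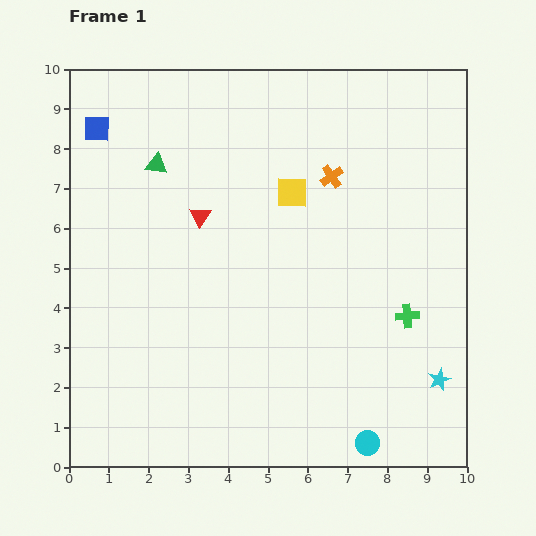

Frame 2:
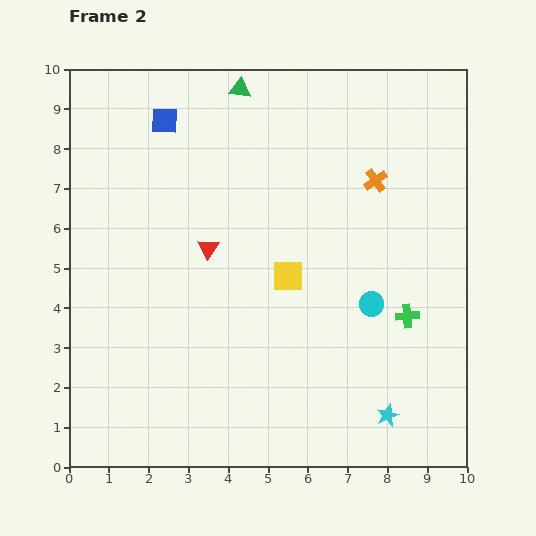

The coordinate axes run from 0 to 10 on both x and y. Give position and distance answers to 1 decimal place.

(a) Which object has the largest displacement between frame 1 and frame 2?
the cyan circle

(moved 3.5; next 2.8)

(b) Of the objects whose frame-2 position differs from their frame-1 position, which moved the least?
the red triangle

(moved 0.8)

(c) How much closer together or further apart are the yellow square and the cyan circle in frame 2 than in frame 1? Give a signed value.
-4.4

Distance in frame 1: 6.6. Distance in frame 2: 2.2.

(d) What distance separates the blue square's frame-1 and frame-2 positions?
1.7

The blue square moved from (0.7, 8.5) to (2.4, 8.7), a distance of √(1.7² + 0.2²) ≈ 1.7.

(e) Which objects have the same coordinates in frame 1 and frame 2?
the green cross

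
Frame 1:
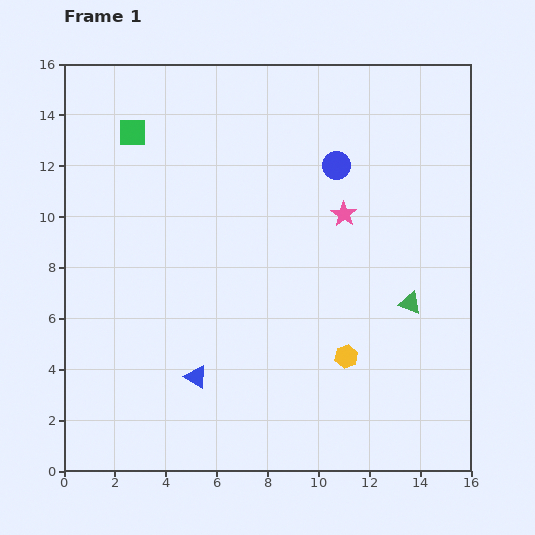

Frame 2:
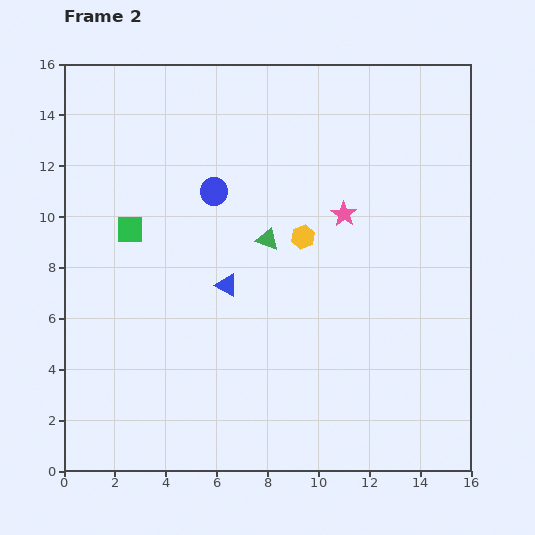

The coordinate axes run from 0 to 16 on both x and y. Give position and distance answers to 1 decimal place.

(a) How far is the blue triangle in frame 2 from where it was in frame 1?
3.8

The blue triangle moved from (5.2, 3.7) to (6.4, 7.3), a distance of √(1.2² + 3.6²) ≈ 3.8.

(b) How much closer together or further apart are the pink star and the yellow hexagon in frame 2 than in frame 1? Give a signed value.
-3.8

Distance in frame 1: 5.6. Distance in frame 2: 1.8.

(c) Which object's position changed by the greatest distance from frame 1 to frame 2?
the green triangle

(moved 6.1; next 5.0)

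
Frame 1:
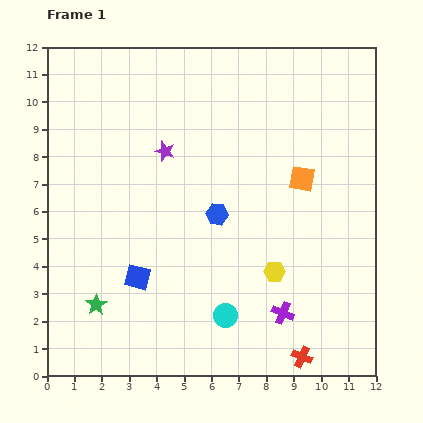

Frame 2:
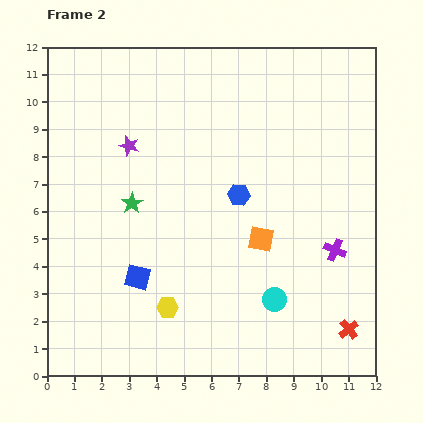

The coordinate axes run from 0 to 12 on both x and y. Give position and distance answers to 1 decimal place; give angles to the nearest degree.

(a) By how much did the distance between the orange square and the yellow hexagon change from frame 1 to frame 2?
+0.7

Distance in frame 1: 3.5. Distance in frame 2: 4.2.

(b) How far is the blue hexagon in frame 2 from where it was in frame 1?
1.1

The blue hexagon moved from (6.2, 5.9) to (7.0, 6.6), a distance of √(0.8² + 0.7²) ≈ 1.1.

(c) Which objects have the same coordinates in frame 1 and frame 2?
the blue square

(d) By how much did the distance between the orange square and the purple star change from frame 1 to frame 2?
+0.8

Distance in frame 1: 5.1. Distance in frame 2: 5.9.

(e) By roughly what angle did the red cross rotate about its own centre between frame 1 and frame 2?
29° clockwise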